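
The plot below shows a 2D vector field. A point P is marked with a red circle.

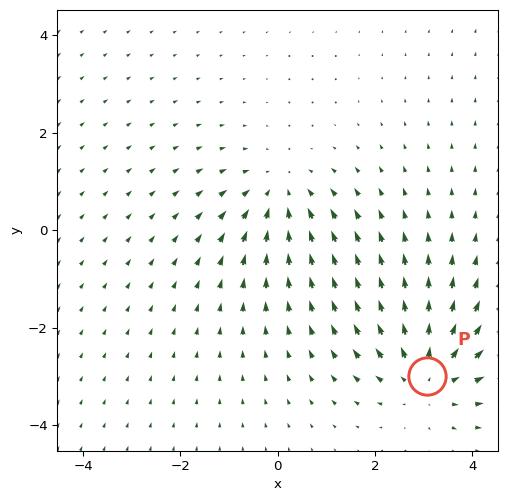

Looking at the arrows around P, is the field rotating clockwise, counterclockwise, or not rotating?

not rotating

Near P at (3.1, -3.0) the arrows show no circulation. The curl there is ≈0.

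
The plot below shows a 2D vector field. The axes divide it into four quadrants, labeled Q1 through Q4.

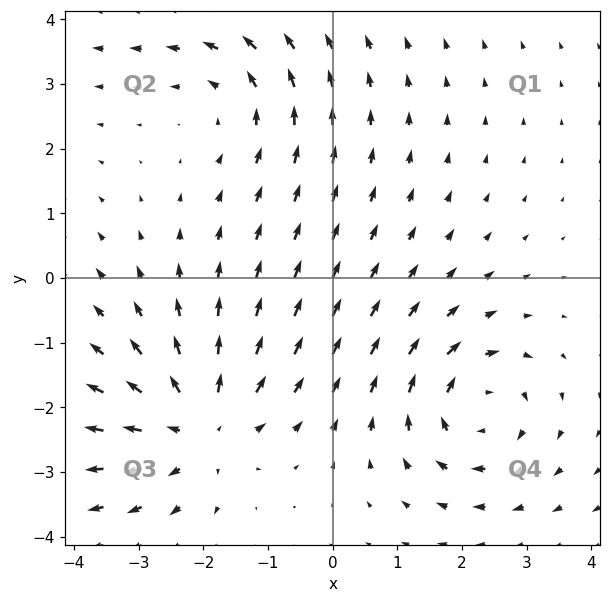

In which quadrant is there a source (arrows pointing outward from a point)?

Q3

The source sits at approximately (-2.1, -2.3), which lies in quadrant Q3. The divergence there is about +4, positive as expected for a source.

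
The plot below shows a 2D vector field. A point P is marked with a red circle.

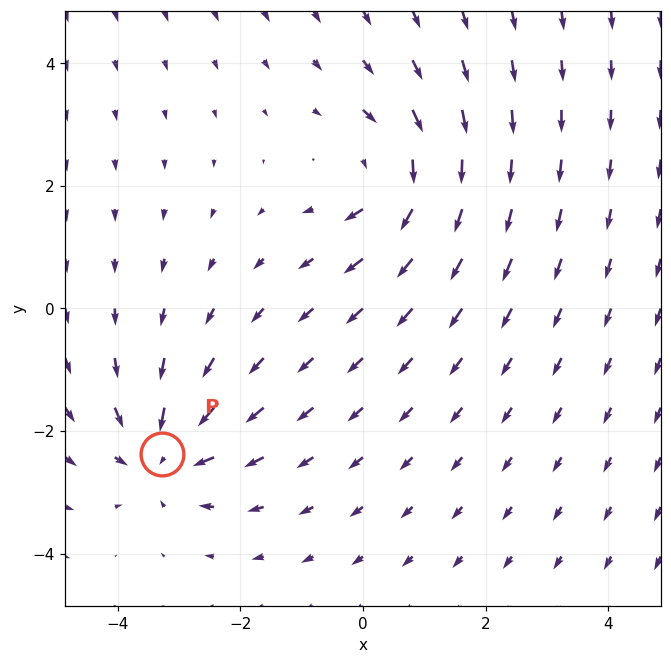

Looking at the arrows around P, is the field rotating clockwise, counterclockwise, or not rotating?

Near P at (-3.3, -2.4) the arrows show no circulation. The curl there is ≈0.

not rotating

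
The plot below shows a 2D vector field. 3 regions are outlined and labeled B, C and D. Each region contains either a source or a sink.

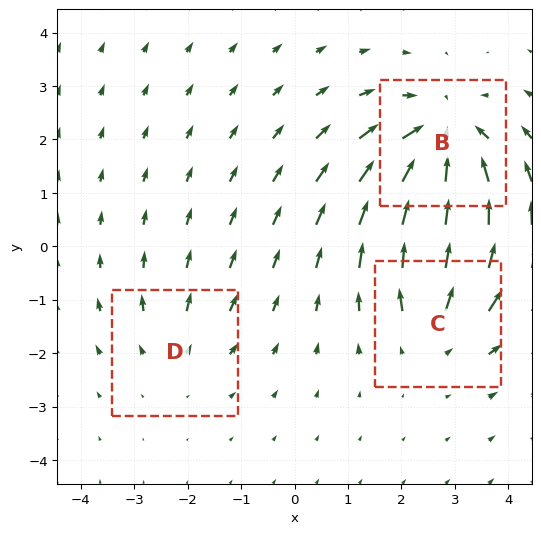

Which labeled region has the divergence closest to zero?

Divergence at each region's feature centre — B: about -5, C: about +3, D: about +2. Region D is closest to zero.

D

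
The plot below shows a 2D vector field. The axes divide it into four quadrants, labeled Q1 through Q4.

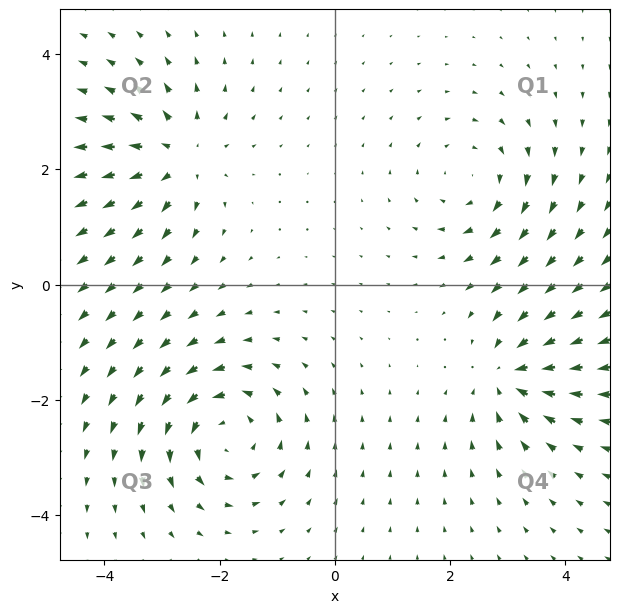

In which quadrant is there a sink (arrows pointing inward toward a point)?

The sink sits at approximately (3.0, -1.6), which lies in quadrant Q4. The divergence there is about -5, negative as expected for a sink.

Q4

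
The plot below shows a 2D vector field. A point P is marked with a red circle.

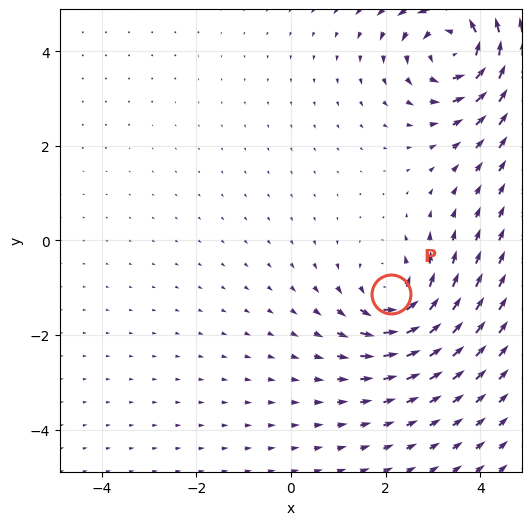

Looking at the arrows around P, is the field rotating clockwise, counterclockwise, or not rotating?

Near P at (2.1, -1.1) the arrows circulate counterclockwise. The curl (z-component) there is about +4; positive curl means counterclockwise rotation.

counterclockwise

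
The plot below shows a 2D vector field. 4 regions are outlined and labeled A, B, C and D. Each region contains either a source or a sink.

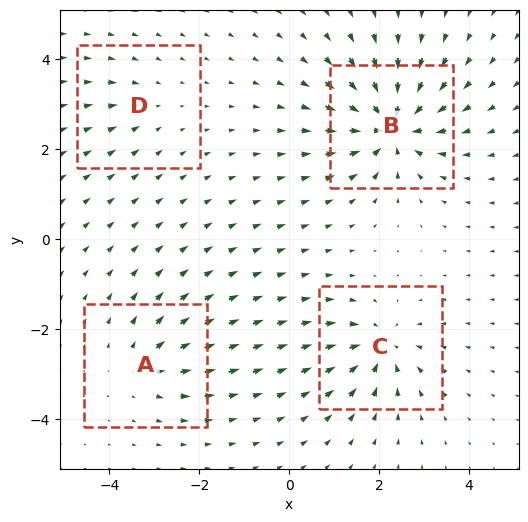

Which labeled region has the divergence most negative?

B

Divergence at each region's feature centre — A: about +4, B: about -9, C: about -6, D: about -2. Region B is most negative.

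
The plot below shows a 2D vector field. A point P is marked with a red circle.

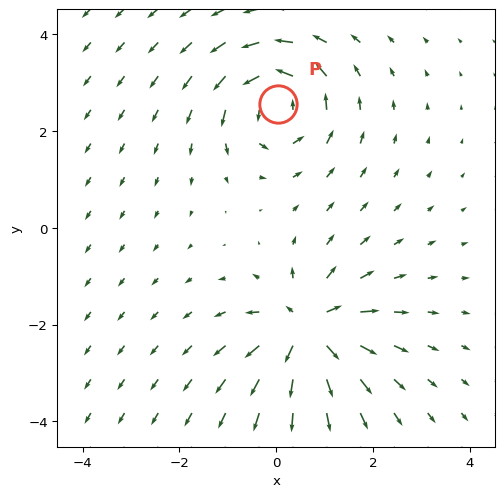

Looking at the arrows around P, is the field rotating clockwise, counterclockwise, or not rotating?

counterclockwise

Near P at (0.0, 2.5) the arrows circulate counterclockwise. The curl (z-component) there is about +6; positive curl means counterclockwise rotation.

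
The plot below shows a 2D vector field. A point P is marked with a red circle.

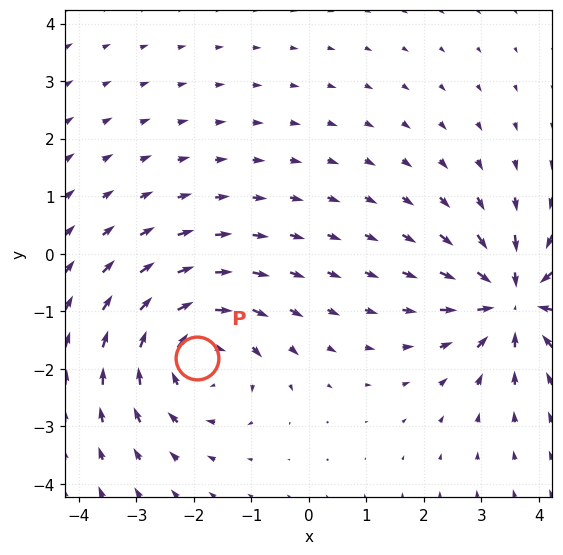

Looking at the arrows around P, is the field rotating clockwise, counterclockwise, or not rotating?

clockwise

Near P at (-1.9, -1.8) the arrows circulate clockwise. The curl (z-component) there is about -5; negative curl means clockwise rotation.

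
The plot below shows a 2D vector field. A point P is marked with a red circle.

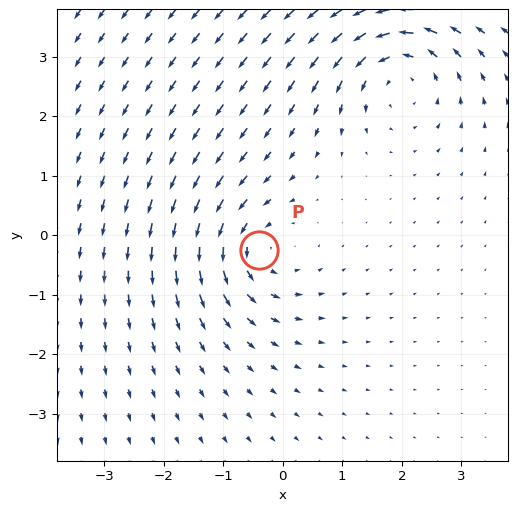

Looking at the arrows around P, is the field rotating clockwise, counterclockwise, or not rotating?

counterclockwise

Near P at (-0.4, -0.2) the arrows circulate counterclockwise. The curl (z-component) there is about +4; positive curl means counterclockwise rotation.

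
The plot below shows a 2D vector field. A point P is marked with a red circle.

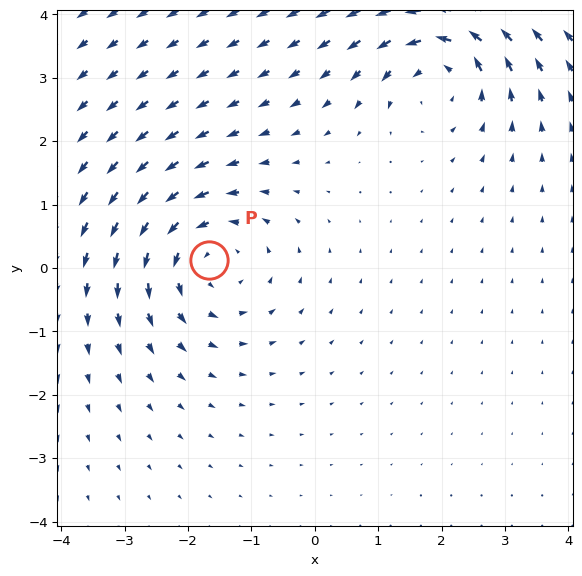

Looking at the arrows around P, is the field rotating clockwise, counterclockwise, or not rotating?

counterclockwise

Near P at (-1.7, 0.1) the arrows circulate counterclockwise. The curl (z-component) there is about +4; positive curl means counterclockwise rotation.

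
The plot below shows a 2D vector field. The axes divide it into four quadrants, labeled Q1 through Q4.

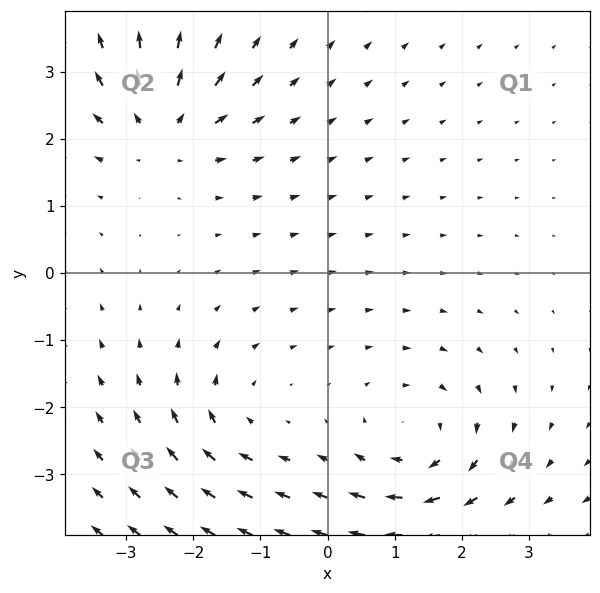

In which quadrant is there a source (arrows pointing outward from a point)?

The source sits at approximately (-2.4, 2.1), which lies in quadrant Q2. The divergence there is about +4, positive as expected for a source.

Q2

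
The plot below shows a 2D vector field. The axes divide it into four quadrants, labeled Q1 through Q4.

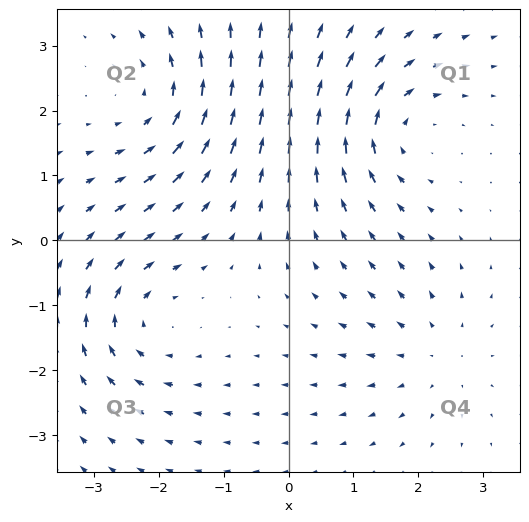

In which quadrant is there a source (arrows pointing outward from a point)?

The source sits at approximately (2.3, -1.7), which lies in quadrant Q4. The divergence there is about +3, positive as expected for a source.

Q4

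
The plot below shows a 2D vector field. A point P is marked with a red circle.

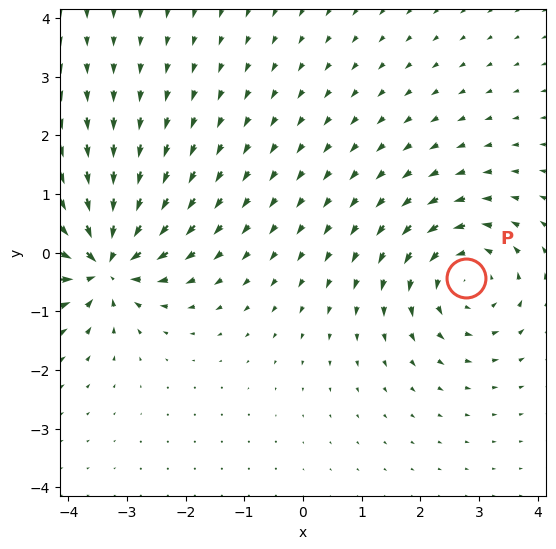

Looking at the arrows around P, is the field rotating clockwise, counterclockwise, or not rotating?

Near P at (2.8, -0.4) the arrows circulate counterclockwise. The curl (z-component) there is about +3; positive curl means counterclockwise rotation.

counterclockwise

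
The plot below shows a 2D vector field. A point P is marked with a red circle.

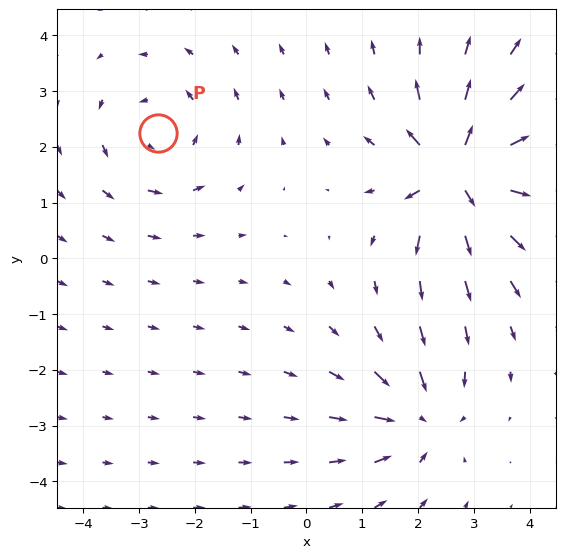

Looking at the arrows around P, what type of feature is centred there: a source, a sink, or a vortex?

At P (-2.7, 2.2) the arrows circulate counterclockwise. Divergence ≈0, curl about +3 — near-zero divergence with nonzero curl is a vortex.

vortex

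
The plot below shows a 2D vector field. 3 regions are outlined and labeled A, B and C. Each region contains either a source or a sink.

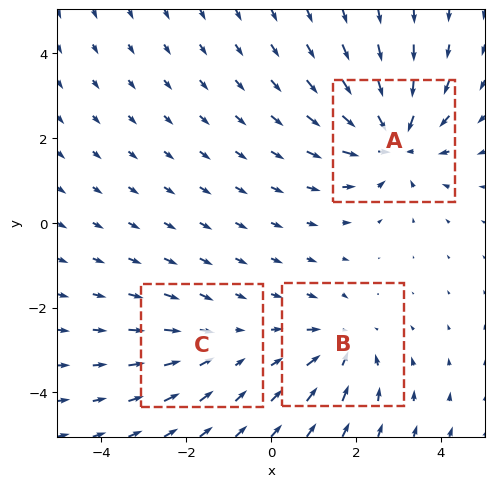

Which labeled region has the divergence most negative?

A

Divergence at each region's feature centre — A: about -5, B: about -3, C: about -2. Region A is most negative.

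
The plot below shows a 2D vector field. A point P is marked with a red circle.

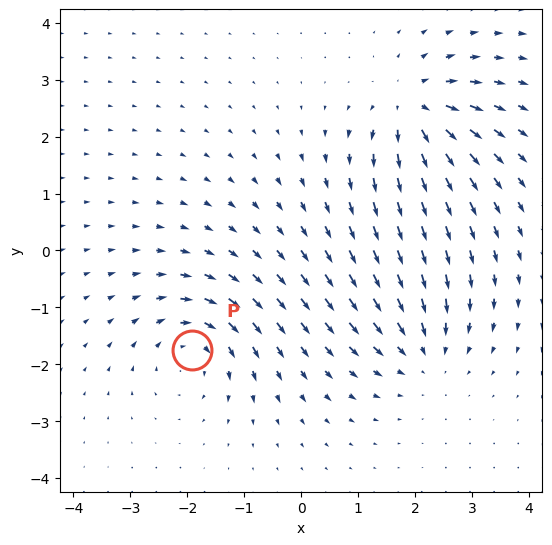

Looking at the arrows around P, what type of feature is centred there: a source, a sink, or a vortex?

vortex

At P (-1.9, -1.7) the arrows circulate clockwise. Divergence ≈0, curl about -4 — near-zero divergence with nonzero curl is a vortex.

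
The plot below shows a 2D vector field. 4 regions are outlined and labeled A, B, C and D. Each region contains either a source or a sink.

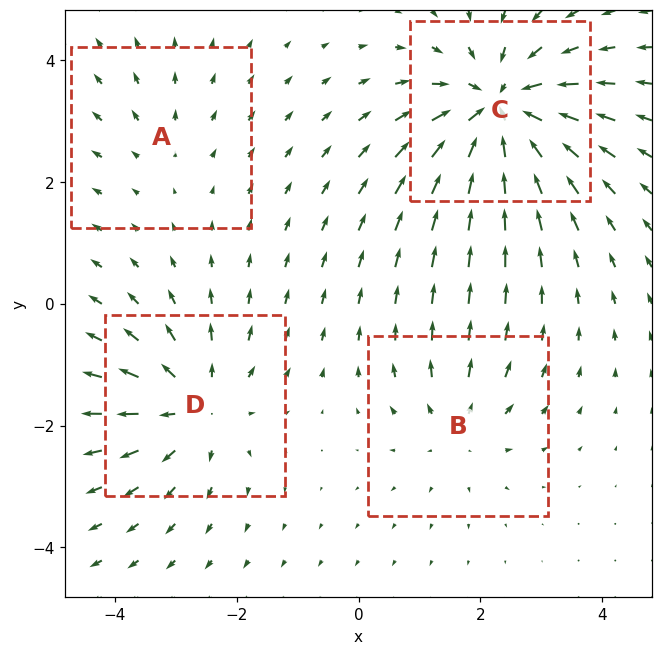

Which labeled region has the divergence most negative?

C

Divergence at each region's feature centre — A: about +2, B: about +3, C: about -7, D: about +5. Region C is most negative.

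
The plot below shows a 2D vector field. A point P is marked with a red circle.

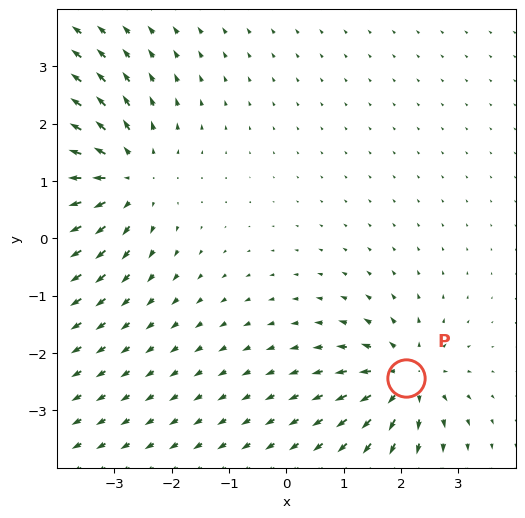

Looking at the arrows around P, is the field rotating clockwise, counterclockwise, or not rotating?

Near P at (2.1, -2.4) the arrows show no circulation. The curl there is ≈0.

not rotating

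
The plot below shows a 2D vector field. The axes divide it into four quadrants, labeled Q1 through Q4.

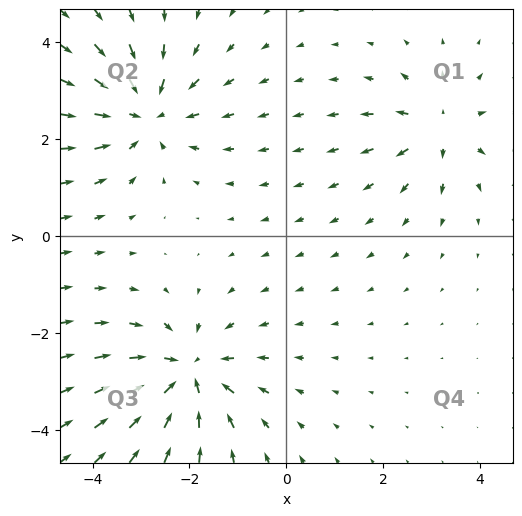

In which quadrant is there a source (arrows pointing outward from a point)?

Q1

The source sits at approximately (3.1, 2.2), which lies in quadrant Q1. The divergence there is about +4, positive as expected for a source.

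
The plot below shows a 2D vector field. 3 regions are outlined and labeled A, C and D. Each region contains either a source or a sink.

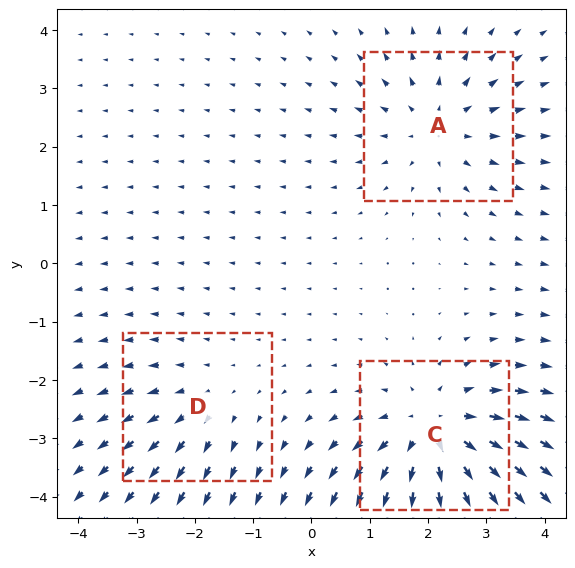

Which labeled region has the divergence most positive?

Divergence at each region's feature centre — A: about +3, C: about +4, D: about +2. Region C is most positive.

C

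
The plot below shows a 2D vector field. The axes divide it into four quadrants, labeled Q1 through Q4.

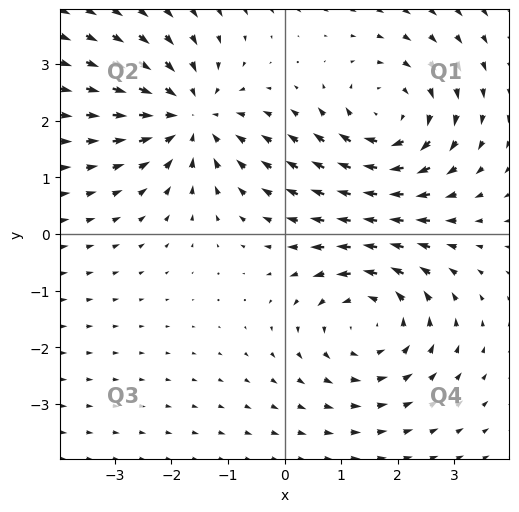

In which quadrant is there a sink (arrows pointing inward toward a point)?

The sink sits at approximately (-1.7, 2.1), which lies in quadrant Q2. The divergence there is about -4, negative as expected for a sink.

Q2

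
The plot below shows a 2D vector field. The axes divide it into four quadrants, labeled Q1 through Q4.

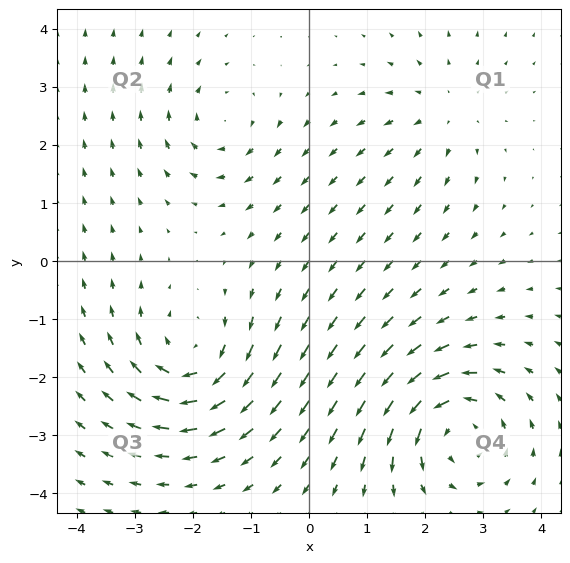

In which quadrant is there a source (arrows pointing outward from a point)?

Q1

The source sits at approximately (2.3, 2.6), which lies in quadrant Q1. The divergence there is about +3, positive as expected for a source.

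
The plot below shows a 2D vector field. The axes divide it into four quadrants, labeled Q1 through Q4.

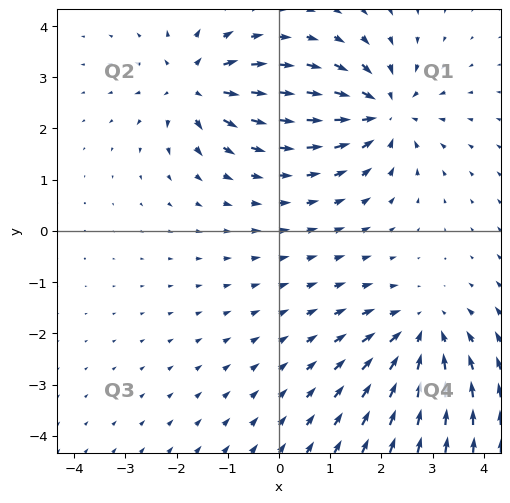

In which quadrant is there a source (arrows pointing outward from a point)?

Q2

The source sits at approximately (-1.7, 2.8), which lies in quadrant Q2. The divergence there is about +4, positive as expected for a source.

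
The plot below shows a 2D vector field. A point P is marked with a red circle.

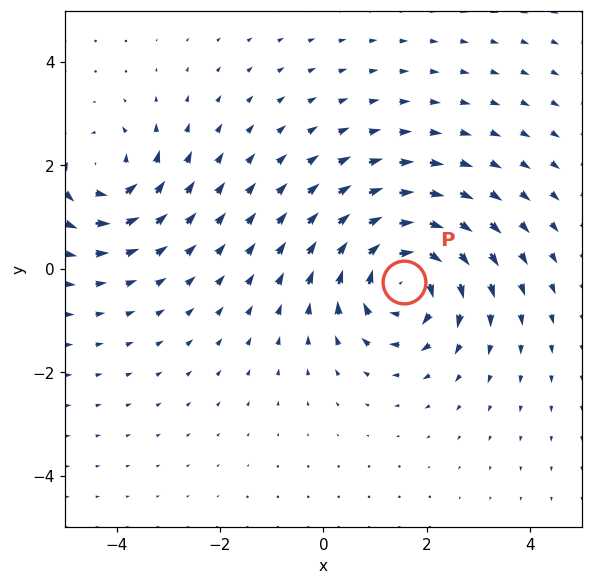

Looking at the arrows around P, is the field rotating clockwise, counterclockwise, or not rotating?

clockwise

Near P at (1.6, -0.3) the arrows circulate clockwise. The curl (z-component) there is about -5; negative curl means clockwise rotation.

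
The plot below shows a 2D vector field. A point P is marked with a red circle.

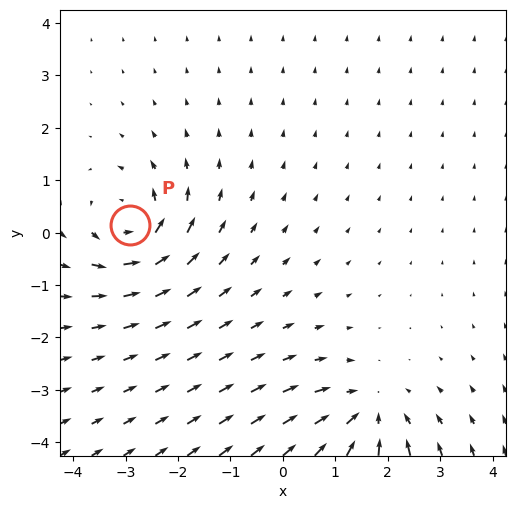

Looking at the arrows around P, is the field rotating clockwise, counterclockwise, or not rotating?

counterclockwise

Near P at (-2.9, 0.1) the arrows circulate counterclockwise. The curl (z-component) there is about +4; positive curl means counterclockwise rotation.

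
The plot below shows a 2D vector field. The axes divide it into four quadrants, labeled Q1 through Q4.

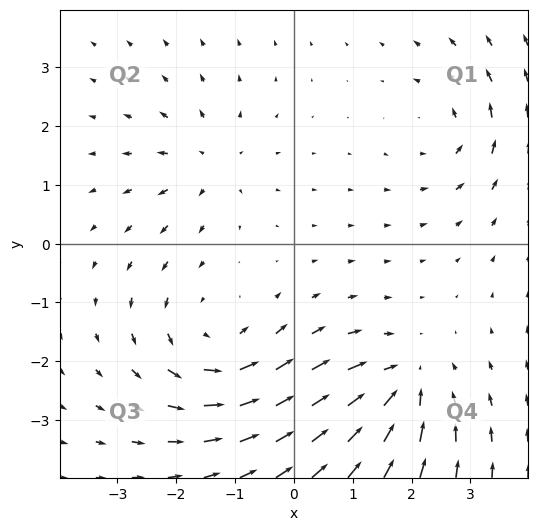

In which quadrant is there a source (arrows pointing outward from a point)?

The source sits at approximately (-1.4, 1.4), which lies in quadrant Q2. The divergence there is about +3, positive as expected for a source.

Q2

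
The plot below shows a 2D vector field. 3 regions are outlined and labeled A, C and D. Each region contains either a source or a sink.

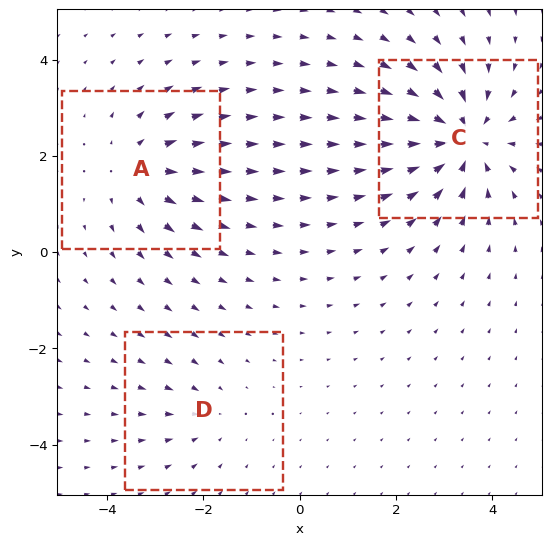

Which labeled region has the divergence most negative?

C

Divergence at each region's feature centre — A: about +3, C: about -5, D: about -2. Region C is most negative.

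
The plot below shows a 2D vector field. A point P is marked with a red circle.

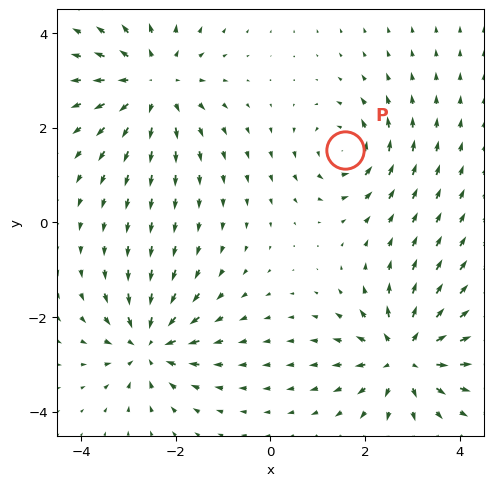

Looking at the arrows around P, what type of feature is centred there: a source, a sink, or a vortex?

At P (1.6, 1.5) the arrows circulate counterclockwise. Divergence ≈0, curl about +5 — near-zero divergence with nonzero curl is a vortex.

vortex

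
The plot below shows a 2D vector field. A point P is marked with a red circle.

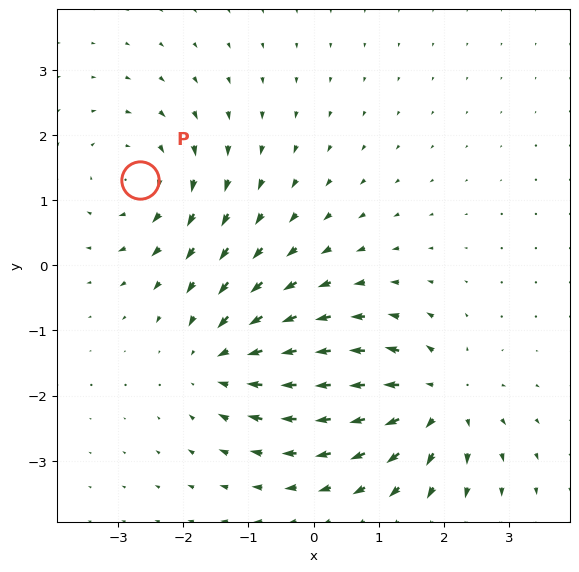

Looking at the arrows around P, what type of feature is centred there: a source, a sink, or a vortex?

vortex

At P (-2.7, 1.3) the arrows circulate clockwise. Divergence ≈0, curl about -4 — near-zero divergence with nonzero curl is a vortex.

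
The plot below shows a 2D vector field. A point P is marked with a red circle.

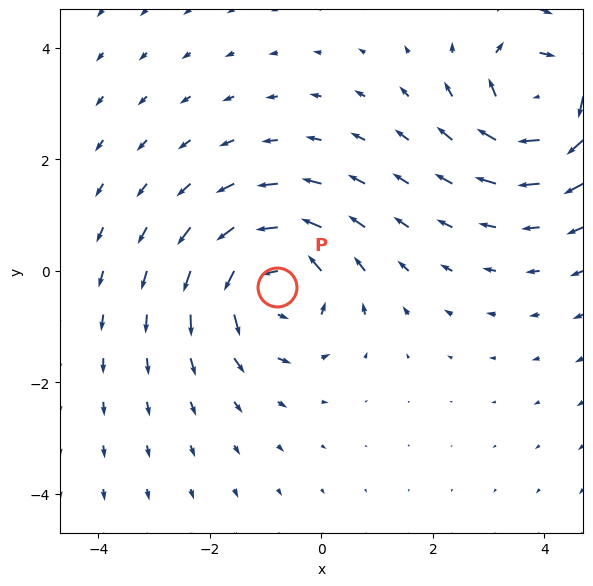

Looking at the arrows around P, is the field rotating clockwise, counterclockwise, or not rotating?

Near P at (-0.8, -0.3) the arrows circulate counterclockwise. The curl (z-component) there is about +5; positive curl means counterclockwise rotation.

counterclockwise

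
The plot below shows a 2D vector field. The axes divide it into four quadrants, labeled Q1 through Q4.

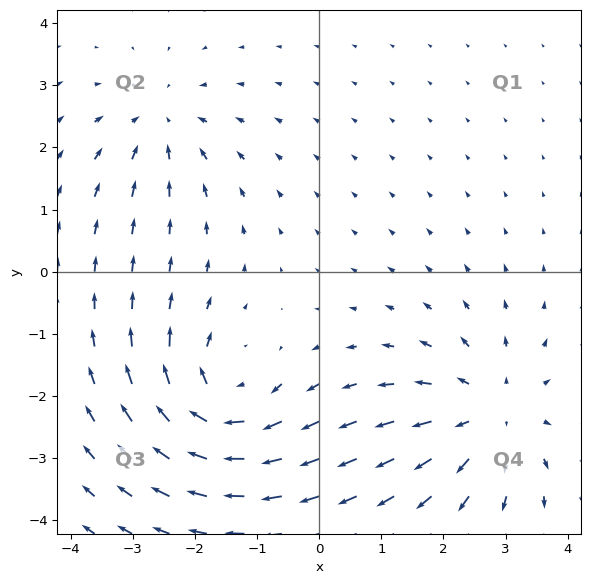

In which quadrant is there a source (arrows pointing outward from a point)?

Q4

The source sits at approximately (2.8, -2.3), which lies in quadrant Q4. The divergence there is about +4, positive as expected for a source.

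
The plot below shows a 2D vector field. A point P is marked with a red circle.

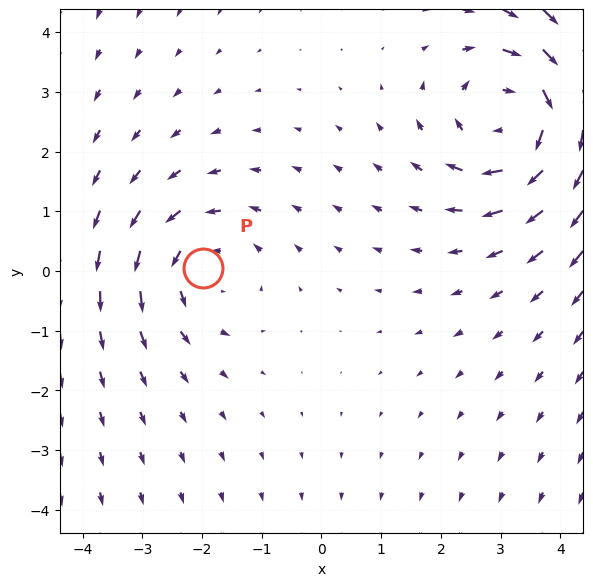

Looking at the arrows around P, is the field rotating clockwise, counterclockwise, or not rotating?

Near P at (-2.0, 0.1) the arrows circulate counterclockwise. The curl (z-component) there is about +2; positive curl means counterclockwise rotation.

counterclockwise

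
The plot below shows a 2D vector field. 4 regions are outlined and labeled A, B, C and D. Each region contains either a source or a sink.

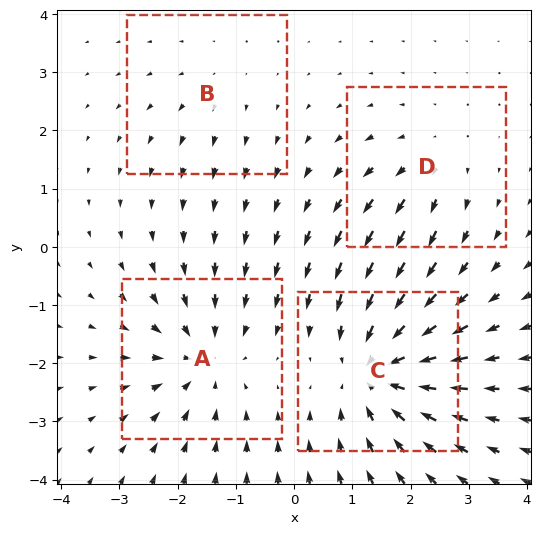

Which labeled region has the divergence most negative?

C

Divergence at each region's feature centre — A: about -5, B: about +2, C: about -7, D: about +3. Region C is most negative.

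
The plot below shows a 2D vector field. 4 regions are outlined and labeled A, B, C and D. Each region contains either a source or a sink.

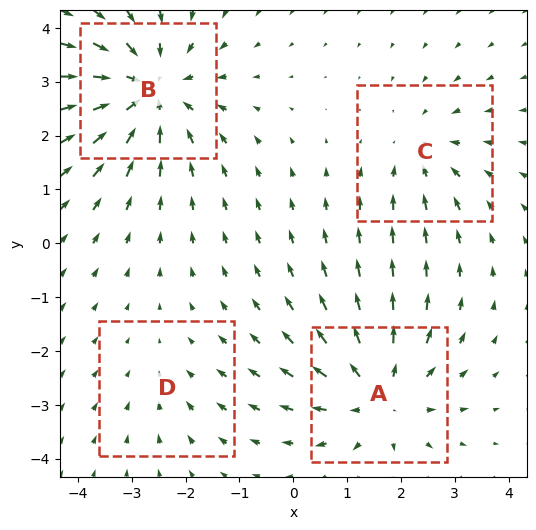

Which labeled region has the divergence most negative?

Divergence at each region's feature centre — A: about +5, B: about -5, C: about -3, D: about -2. Region B is most negative.

B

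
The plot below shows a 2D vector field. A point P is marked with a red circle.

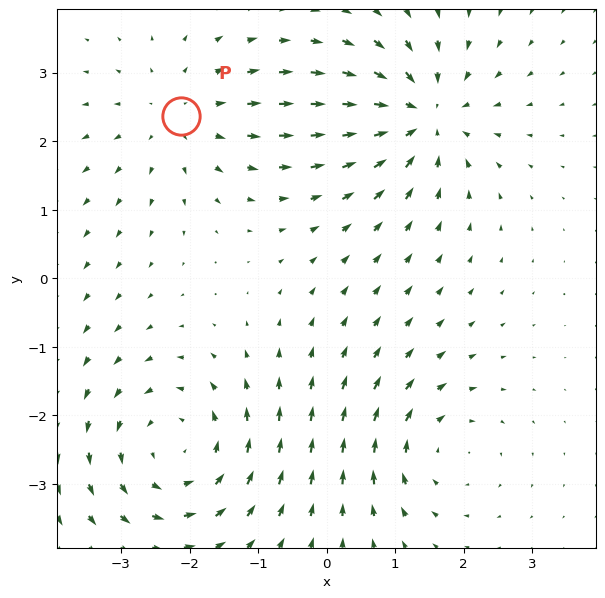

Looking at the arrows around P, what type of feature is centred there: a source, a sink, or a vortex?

source

At P (-2.1, 2.4) the arrows spread outward. Divergence about +3, curl ≈0 — positive divergence with near-zero curl is a source.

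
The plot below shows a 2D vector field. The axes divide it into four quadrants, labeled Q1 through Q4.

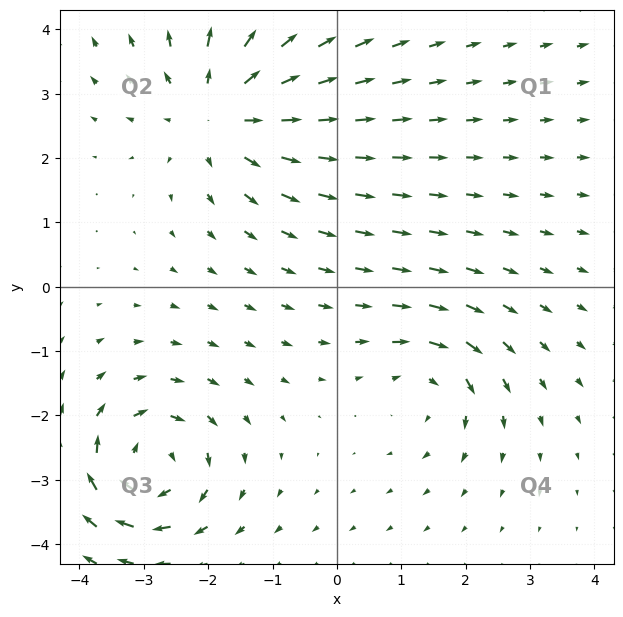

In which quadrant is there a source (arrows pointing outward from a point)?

The source sits at approximately (-1.8, 2.7), which lies in quadrant Q2. The divergence there is about +4, positive as expected for a source.

Q2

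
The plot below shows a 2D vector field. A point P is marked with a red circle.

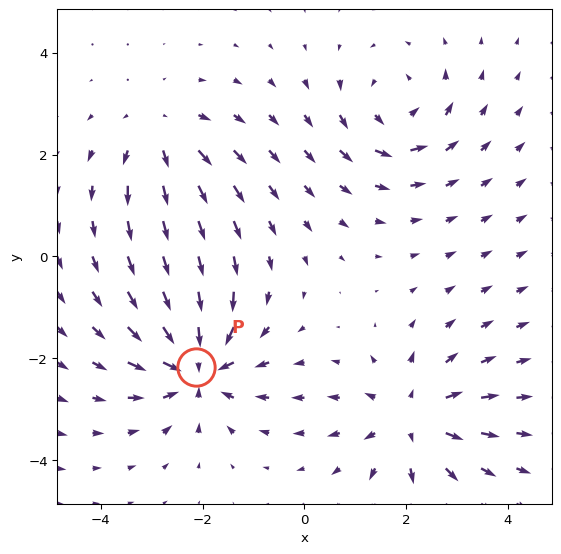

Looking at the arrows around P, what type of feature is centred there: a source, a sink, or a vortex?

sink

At P (-2.1, -2.2) the arrows converge inward. Divergence about -6, curl ≈0 — negative divergence with near-zero curl is a sink.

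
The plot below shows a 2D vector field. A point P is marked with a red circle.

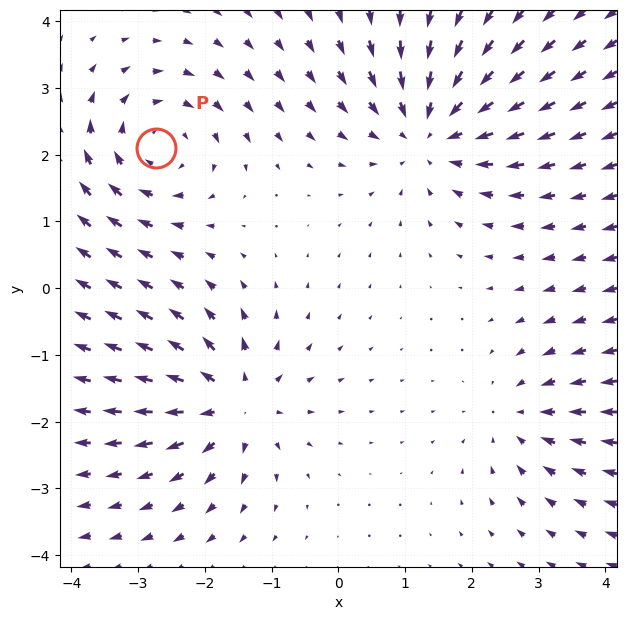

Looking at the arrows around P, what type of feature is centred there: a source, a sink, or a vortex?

At P (-2.7, 2.1) the arrows circulate clockwise. Divergence ≈0, curl about -4 — near-zero divergence with nonzero curl is a vortex.

vortex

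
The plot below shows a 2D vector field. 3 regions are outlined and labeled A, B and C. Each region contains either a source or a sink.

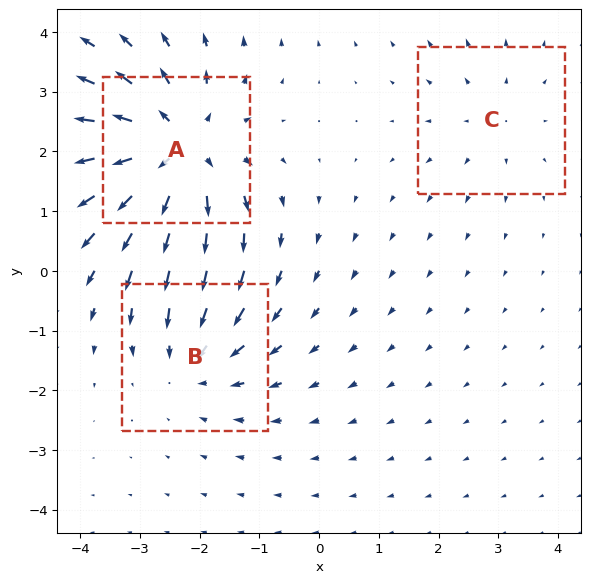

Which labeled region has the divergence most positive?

A

Divergence at each region's feature centre — A: about +5, B: about -3, C: about +2. Region A is most positive.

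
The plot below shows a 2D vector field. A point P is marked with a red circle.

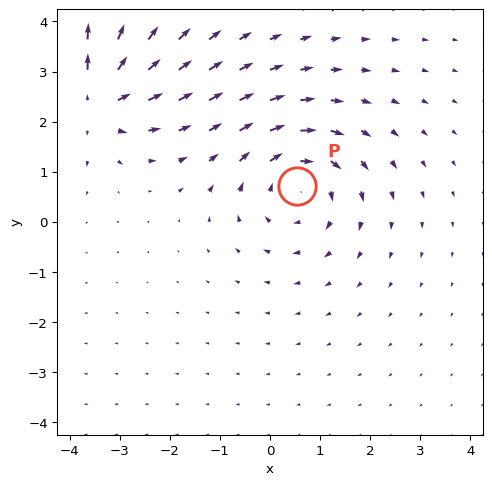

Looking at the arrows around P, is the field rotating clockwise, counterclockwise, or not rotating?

clockwise

Near P at (0.5, 0.7) the arrows circulate clockwise. The curl (z-component) there is about -4; negative curl means clockwise rotation.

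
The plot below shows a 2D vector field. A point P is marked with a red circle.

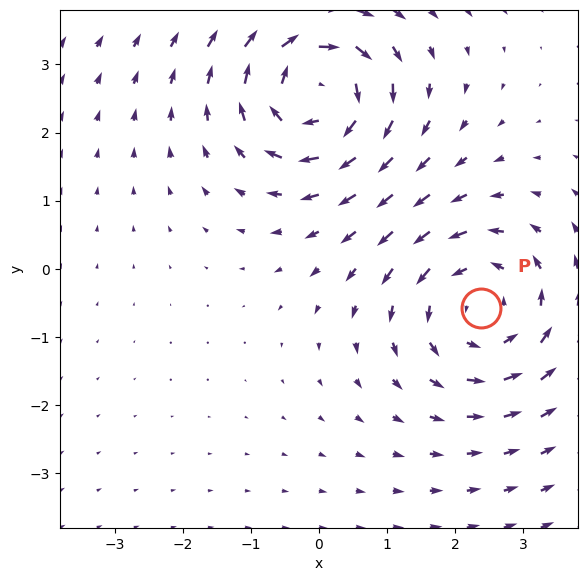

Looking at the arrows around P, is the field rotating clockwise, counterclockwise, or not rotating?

counterclockwise

Near P at (2.4, -0.6) the arrows circulate counterclockwise. The curl (z-component) there is about +4; positive curl means counterclockwise rotation.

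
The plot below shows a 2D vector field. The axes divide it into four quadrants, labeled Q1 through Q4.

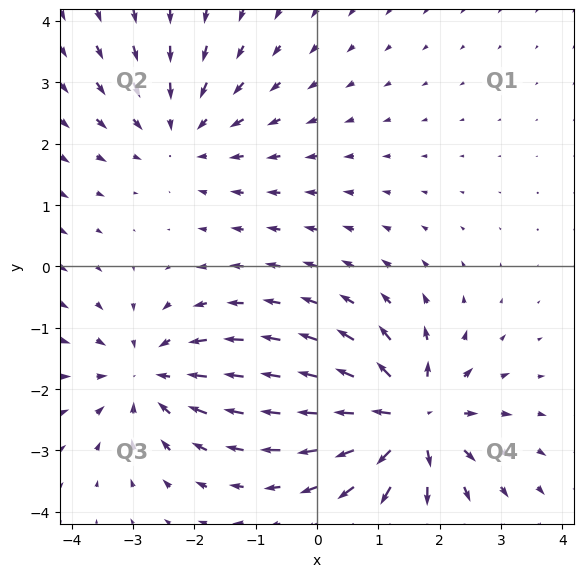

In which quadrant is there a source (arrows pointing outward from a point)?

Q4

The source sits at approximately (1.5, -2.5), which lies in quadrant Q4. The divergence there is about +7, positive as expected for a source.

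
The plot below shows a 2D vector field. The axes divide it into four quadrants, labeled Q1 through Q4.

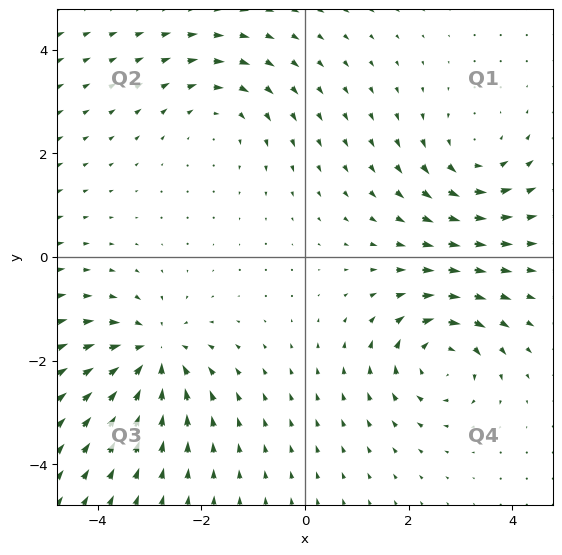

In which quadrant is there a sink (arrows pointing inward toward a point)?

Q3

The sink sits at approximately (-2.9, -1.9), which lies in quadrant Q3. The divergence there is about -4, negative as expected for a sink.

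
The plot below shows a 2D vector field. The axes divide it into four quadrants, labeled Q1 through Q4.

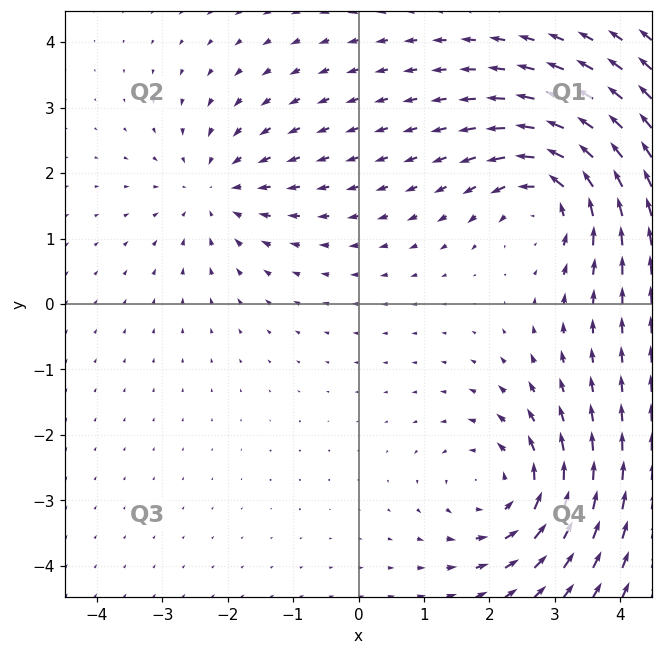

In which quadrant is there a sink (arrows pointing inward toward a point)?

The sink sits at approximately (-2.2, 1.7), which lies in quadrant Q2. The divergence there is about -3, negative as expected for a sink.

Q2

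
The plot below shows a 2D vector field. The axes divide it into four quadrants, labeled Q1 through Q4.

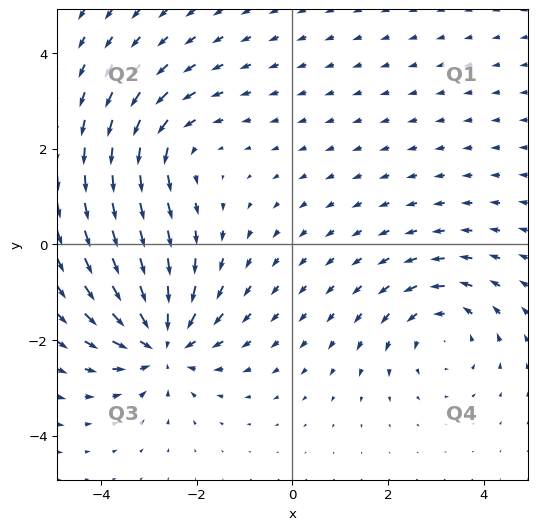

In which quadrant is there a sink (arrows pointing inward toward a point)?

Q3

The sink sits at approximately (-2.7, -2.1), which lies in quadrant Q3. The divergence there is about -4, negative as expected for a sink.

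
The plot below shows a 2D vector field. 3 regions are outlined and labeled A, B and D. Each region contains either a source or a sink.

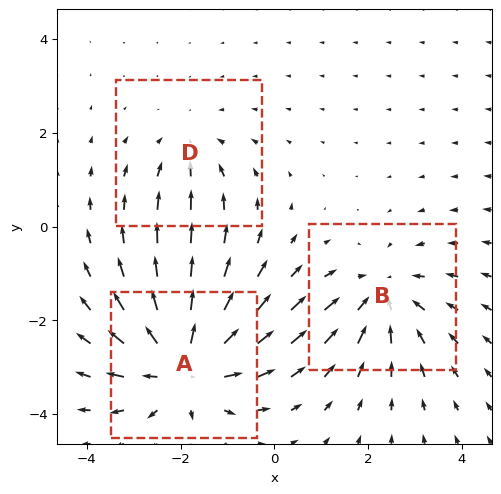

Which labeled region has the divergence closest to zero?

D

Divergence at each region's feature centre — A: about +4, B: about -3, D: about -2. Region D is closest to zero.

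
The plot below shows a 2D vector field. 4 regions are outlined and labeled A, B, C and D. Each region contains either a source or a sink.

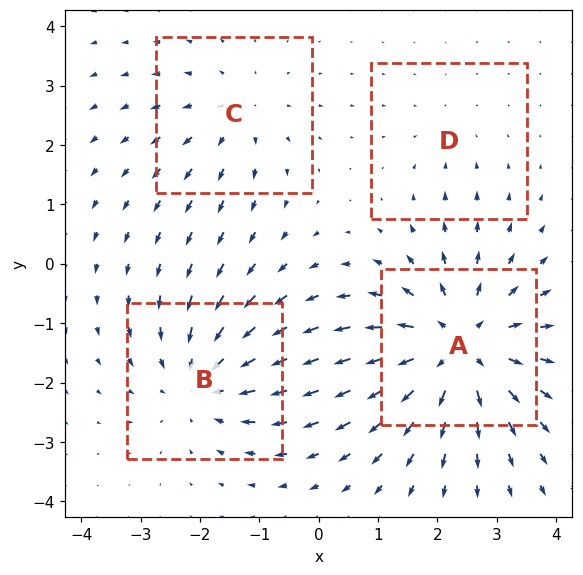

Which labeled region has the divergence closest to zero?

Divergence at each region's feature centre — A: about +6, B: about -4, C: about +3, D: about -2. Region D is closest to zero.

D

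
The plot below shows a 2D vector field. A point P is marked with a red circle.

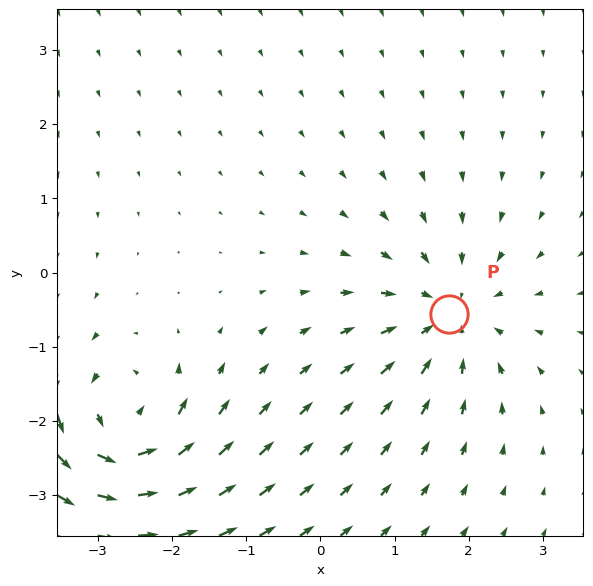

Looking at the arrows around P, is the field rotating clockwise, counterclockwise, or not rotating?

Near P at (1.7, -0.6) the arrows show no circulation. The curl there is ≈0.

not rotating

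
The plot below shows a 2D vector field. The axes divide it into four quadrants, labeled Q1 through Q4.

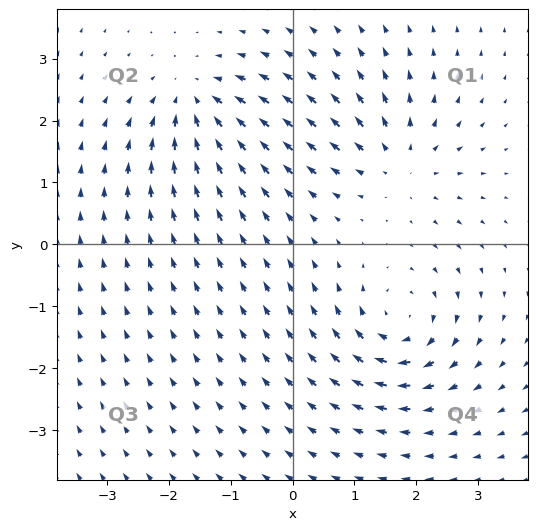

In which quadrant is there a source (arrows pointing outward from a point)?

The source sits at approximately (1.7, 1.3), which lies in quadrant Q1. The divergence there is about +3, positive as expected for a source.

Q1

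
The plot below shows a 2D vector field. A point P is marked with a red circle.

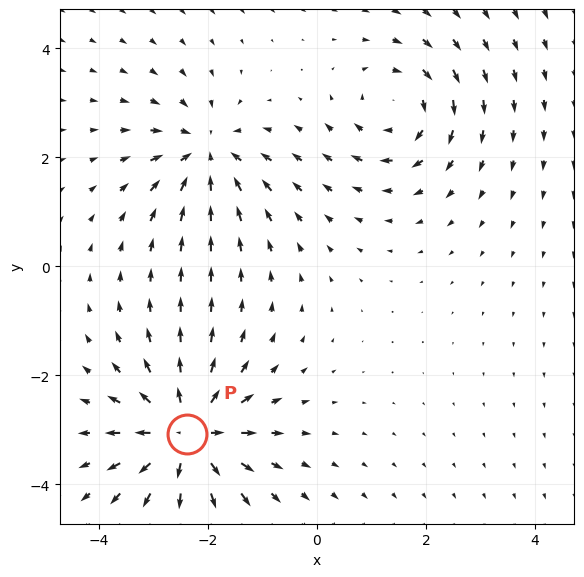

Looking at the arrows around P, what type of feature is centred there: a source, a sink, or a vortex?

At P (-2.4, -3.1) the arrows spread outward. Divergence about +6, curl ≈0 — positive divergence with near-zero curl is a source.

source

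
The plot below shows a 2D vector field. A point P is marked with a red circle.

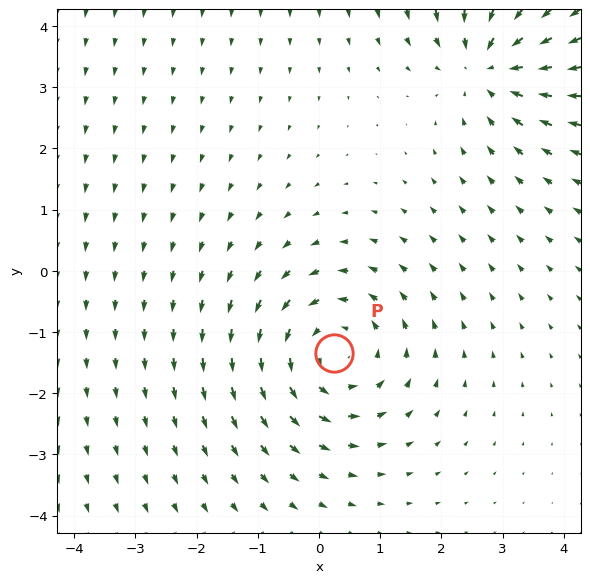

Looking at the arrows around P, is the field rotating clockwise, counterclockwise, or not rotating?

counterclockwise

Near P at (0.2, -1.3) the arrows circulate counterclockwise. The curl (z-component) there is about +4; positive curl means counterclockwise rotation.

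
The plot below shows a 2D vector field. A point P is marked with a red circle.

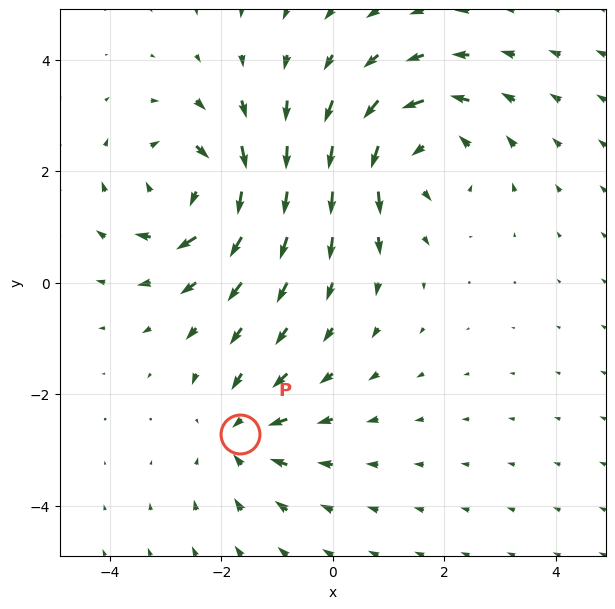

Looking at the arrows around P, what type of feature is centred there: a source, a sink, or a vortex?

sink

At P (-1.7, -2.7) the arrows converge inward. Divergence about -3, curl ≈0 — negative divergence with near-zero curl is a sink.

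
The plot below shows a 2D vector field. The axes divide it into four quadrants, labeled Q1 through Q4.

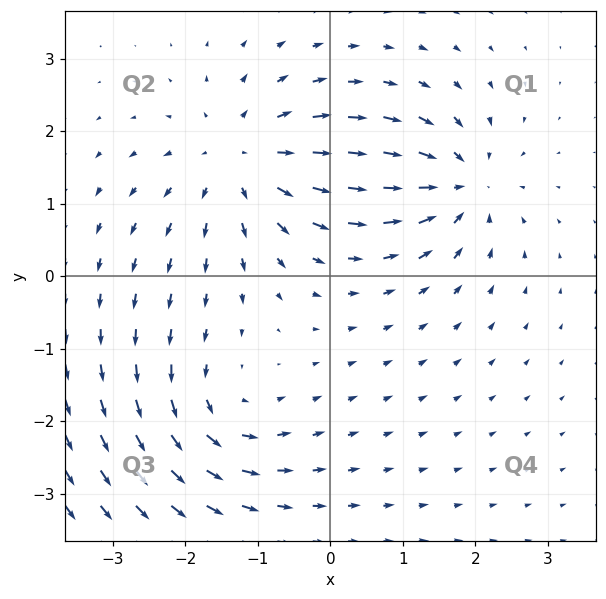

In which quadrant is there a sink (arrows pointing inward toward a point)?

Q1

The sink sits at approximately (1.8, 1.3), which lies in quadrant Q1. The divergence there is about -5, negative as expected for a sink.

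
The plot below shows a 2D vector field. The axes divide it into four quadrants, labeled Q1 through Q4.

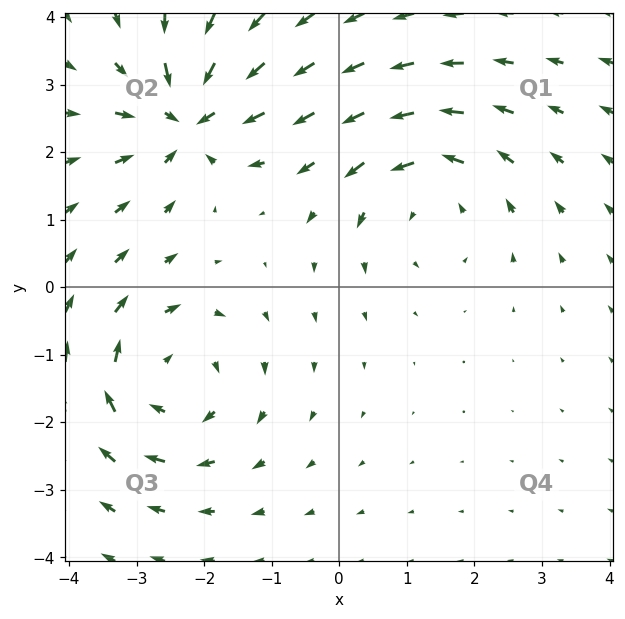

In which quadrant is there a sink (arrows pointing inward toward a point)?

Q2

The sink sits at approximately (-2.2, 2.5), which lies in quadrant Q2. The divergence there is about -6, negative as expected for a sink.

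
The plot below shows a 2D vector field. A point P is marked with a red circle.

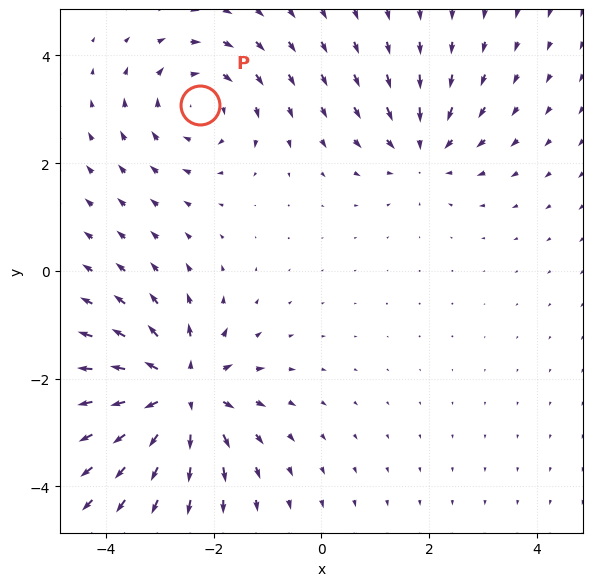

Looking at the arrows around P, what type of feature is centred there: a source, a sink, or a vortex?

At P (-2.3, 3.1) the arrows circulate clockwise. Divergence ≈0, curl about -3 — near-zero divergence with nonzero curl is a vortex.

vortex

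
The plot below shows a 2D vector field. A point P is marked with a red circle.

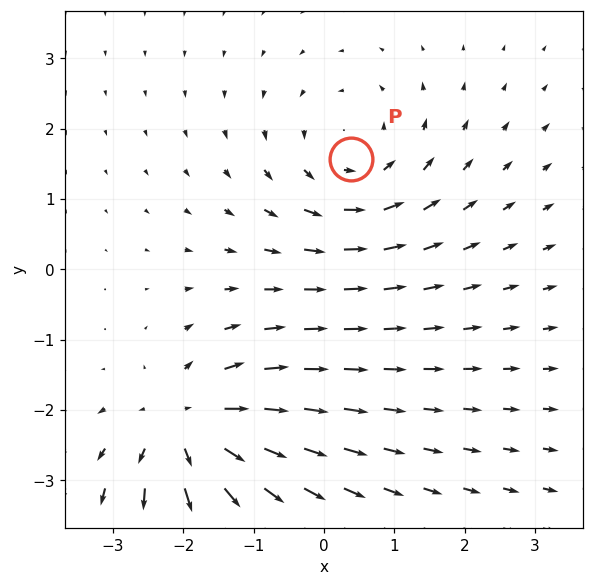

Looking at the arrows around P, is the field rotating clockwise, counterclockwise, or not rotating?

counterclockwise

Near P at (0.4, 1.6) the arrows circulate counterclockwise. The curl (z-component) there is about +3; positive curl means counterclockwise rotation.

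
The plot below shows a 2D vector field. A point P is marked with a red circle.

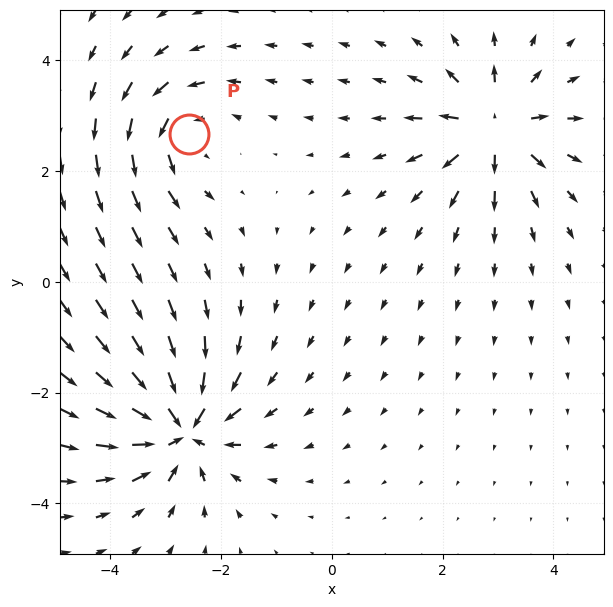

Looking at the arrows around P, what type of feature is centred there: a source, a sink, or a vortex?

vortex

At P (-2.6, 2.7) the arrows circulate counterclockwise. Divergence ≈0, curl about +4 — near-zero divergence with nonzero curl is a vortex.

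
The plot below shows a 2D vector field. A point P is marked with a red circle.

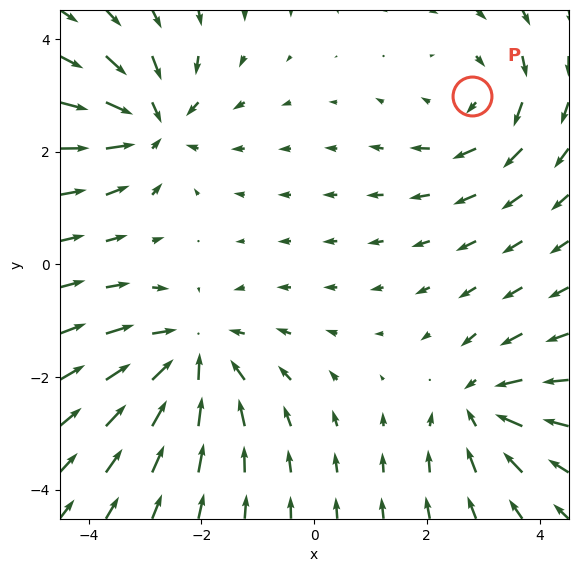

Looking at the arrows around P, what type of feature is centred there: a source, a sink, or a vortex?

vortex

At P (2.8, 3.0) the arrows circulate clockwise. Divergence ≈0, curl about -3 — near-zero divergence with nonzero curl is a vortex.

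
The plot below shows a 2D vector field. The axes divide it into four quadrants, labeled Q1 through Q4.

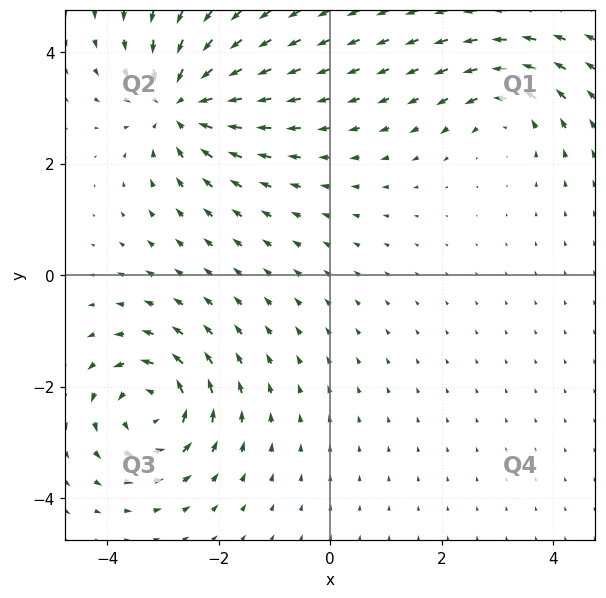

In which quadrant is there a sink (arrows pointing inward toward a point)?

Q2

The sink sits at approximately (-2.7, 3.1), which lies in quadrant Q2. The divergence there is about -5, negative as expected for a sink.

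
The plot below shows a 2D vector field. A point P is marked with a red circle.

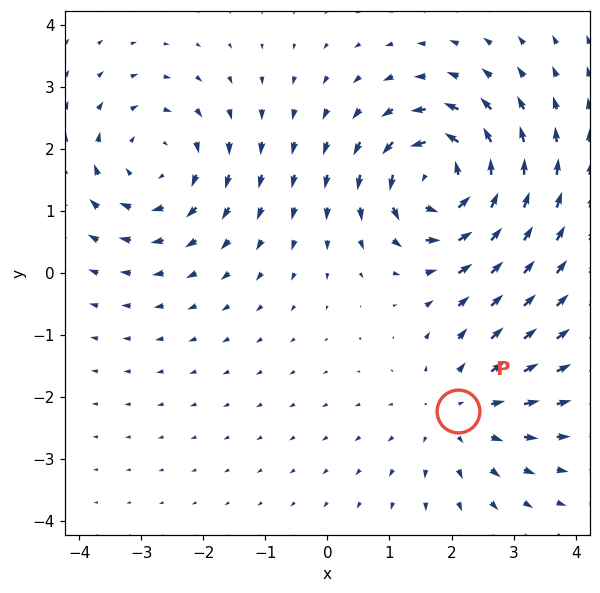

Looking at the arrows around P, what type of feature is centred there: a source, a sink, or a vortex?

source

At P (2.1, -2.2) the arrows spread outward. Divergence about +3, curl ≈0 — positive divergence with near-zero curl is a source.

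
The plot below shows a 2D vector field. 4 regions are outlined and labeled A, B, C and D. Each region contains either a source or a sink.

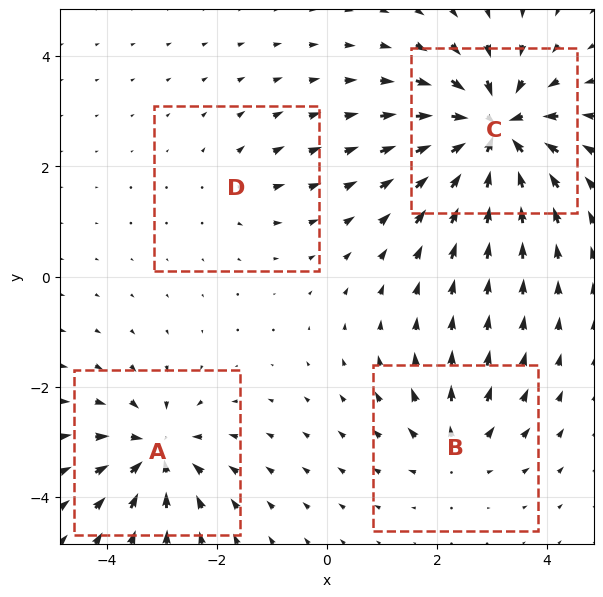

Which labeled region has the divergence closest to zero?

Divergence at each region's feature centre — A: about -6, B: about +4, C: about -9, D: about +2. Region D is closest to zero.

D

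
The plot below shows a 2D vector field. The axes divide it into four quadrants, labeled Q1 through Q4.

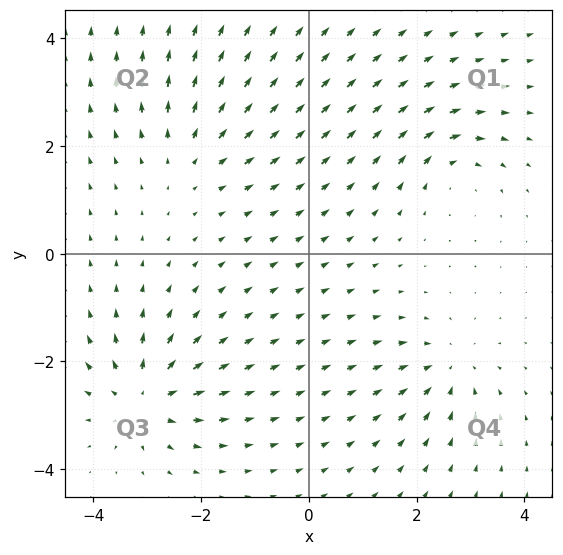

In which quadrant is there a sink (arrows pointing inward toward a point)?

Q4

The sink sits at approximately (2.6, -2.1), which lies in quadrant Q4. The divergence there is about -4, negative as expected for a sink.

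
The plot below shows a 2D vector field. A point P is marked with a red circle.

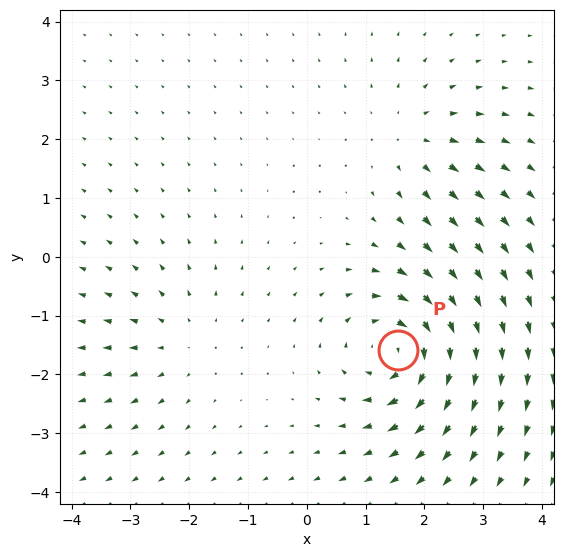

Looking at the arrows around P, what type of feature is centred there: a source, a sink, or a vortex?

vortex

At P (1.5, -1.6) the arrows circulate clockwise. Divergence ≈0, curl about -6 — near-zero divergence with nonzero curl is a vortex.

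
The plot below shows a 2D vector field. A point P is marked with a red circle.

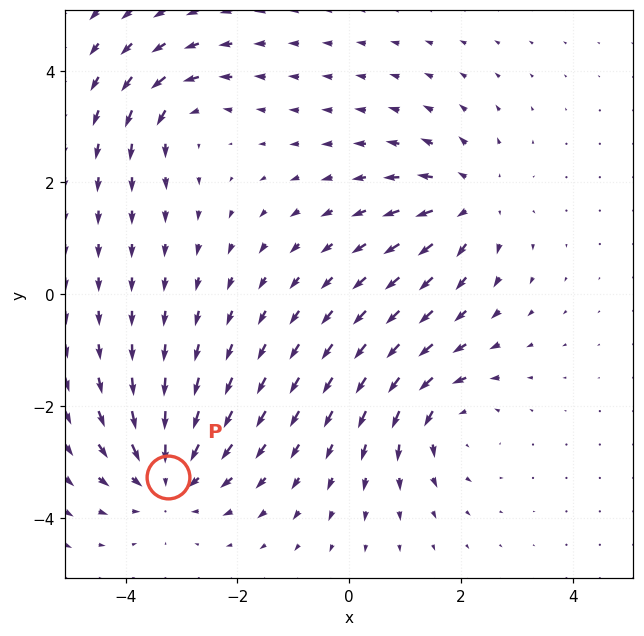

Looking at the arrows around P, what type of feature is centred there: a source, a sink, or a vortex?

sink

At P (-3.2, -3.3) the arrows converge inward. Divergence about -5, curl ≈0 — negative divergence with near-zero curl is a sink.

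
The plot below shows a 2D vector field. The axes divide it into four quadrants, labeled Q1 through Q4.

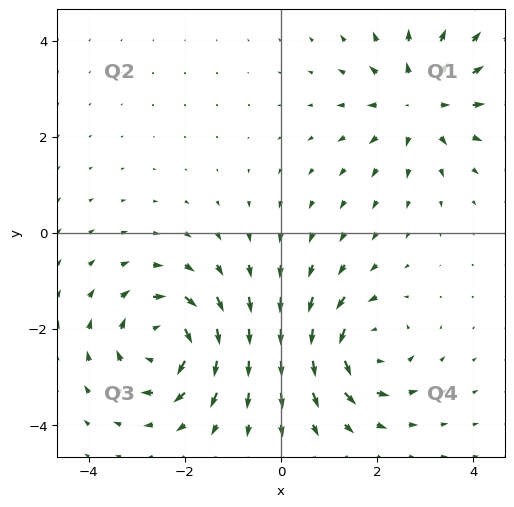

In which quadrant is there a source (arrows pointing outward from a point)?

Q1

The source sits at approximately (2.9, 2.7), which lies in quadrant Q1. The divergence there is about +4, positive as expected for a source.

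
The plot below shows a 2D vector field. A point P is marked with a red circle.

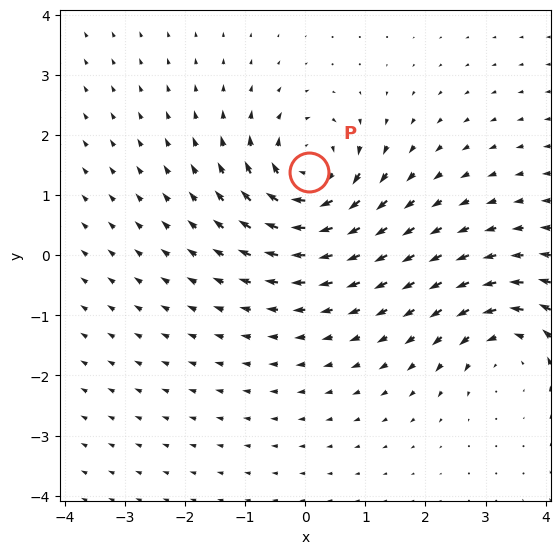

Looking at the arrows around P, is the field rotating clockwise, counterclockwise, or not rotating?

Near P at (0.1, 1.4) the arrows circulate clockwise. The curl (z-component) there is about -6; negative curl means clockwise rotation.

clockwise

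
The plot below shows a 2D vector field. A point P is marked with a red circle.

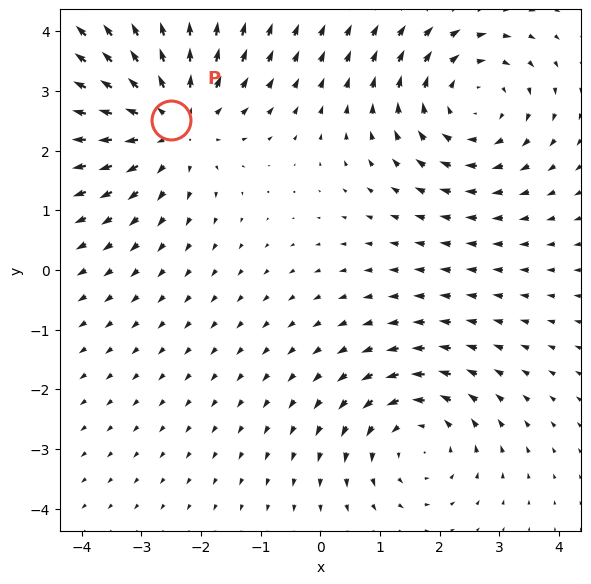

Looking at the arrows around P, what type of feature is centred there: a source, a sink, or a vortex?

source

At P (-2.5, 2.5) the arrows spread outward. Divergence about +4, curl ≈0 — positive divergence with near-zero curl is a source.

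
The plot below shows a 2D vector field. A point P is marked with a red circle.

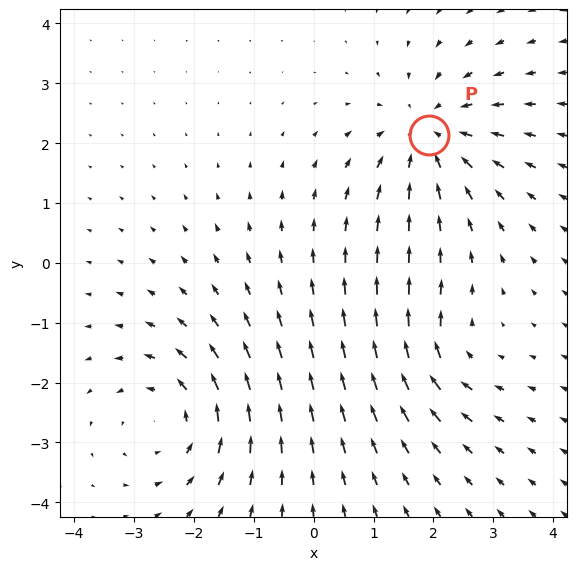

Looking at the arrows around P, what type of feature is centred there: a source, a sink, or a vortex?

At P (1.9, 2.1) the arrows converge inward. Divergence about -4, curl ≈0 — negative divergence with near-zero curl is a sink.

sink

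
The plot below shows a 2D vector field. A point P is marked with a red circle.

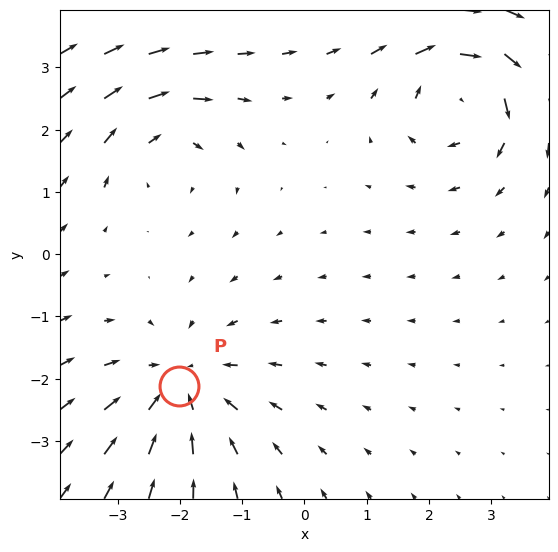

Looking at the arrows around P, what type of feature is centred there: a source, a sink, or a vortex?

At P (-2.0, -2.1) the arrows converge inward. Divergence about -4, curl ≈0 — negative divergence with near-zero curl is a sink.

sink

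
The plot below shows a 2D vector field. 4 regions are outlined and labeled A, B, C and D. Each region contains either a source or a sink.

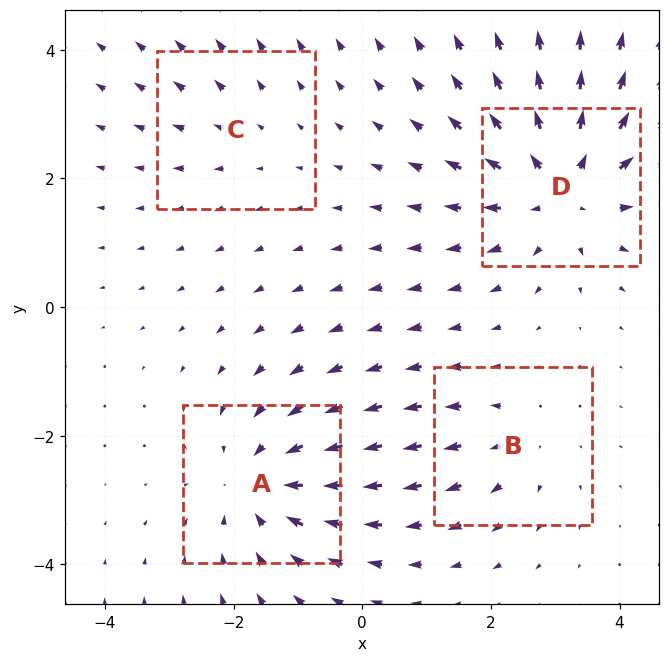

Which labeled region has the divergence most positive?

D

Divergence at each region's feature centre — A: about -5, B: about +3, C: about +2, D: about +6. Region D is most positive.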